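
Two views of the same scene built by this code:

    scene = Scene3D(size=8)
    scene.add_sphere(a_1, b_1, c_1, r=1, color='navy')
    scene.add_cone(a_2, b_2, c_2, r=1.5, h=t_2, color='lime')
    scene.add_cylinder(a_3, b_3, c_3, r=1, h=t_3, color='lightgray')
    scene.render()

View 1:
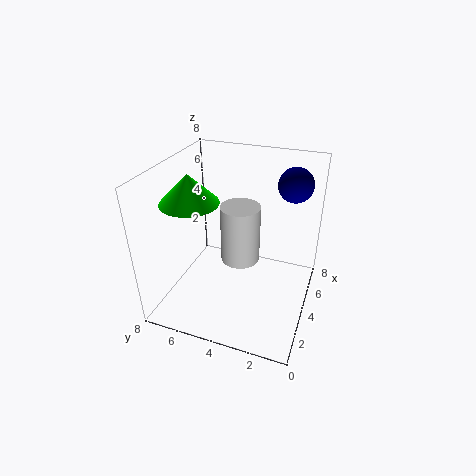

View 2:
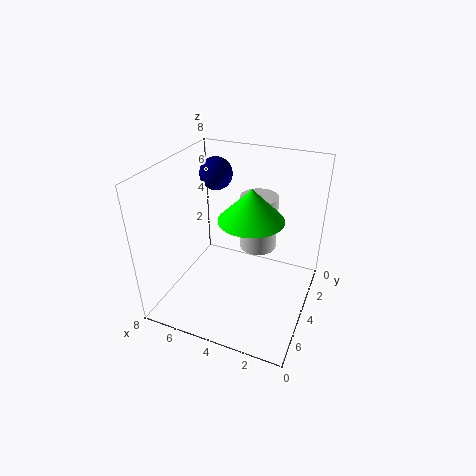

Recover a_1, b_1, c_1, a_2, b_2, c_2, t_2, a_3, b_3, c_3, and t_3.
a_1 = 6.5
b_1 = 1.5
c_1 = 6.5
a_2 = 2.5
b_2 = 6
c_2 = 6.5
t_2 = 1.5
a_3 = 3
b_3 = 3.5
c_3 = 3.5
t_3 = 3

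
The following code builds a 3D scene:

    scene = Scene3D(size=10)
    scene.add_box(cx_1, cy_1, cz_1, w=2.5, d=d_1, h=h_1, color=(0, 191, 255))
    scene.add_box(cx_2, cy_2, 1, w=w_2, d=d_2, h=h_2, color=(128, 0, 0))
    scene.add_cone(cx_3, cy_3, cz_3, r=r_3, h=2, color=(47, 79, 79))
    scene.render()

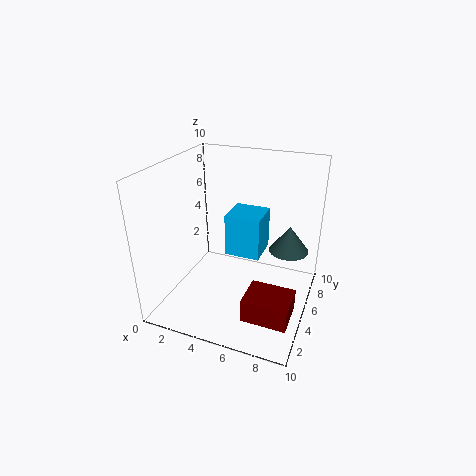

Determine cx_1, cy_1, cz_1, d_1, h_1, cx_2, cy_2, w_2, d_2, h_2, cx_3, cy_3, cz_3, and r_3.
cx_1 = 4, cy_1 = 5, cz_1 = 3.5, d_1 = 2.5, h_1 = 3, cx_2 = 6.5, cy_2 = 1.5, w_2 = 3, d_2 = 2.5, h_2 = 1.5, cx_3 = 8, cy_3 = 8, cz_3 = 3, r_3 = 1.5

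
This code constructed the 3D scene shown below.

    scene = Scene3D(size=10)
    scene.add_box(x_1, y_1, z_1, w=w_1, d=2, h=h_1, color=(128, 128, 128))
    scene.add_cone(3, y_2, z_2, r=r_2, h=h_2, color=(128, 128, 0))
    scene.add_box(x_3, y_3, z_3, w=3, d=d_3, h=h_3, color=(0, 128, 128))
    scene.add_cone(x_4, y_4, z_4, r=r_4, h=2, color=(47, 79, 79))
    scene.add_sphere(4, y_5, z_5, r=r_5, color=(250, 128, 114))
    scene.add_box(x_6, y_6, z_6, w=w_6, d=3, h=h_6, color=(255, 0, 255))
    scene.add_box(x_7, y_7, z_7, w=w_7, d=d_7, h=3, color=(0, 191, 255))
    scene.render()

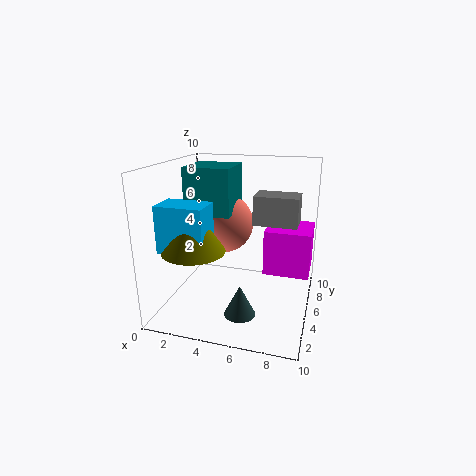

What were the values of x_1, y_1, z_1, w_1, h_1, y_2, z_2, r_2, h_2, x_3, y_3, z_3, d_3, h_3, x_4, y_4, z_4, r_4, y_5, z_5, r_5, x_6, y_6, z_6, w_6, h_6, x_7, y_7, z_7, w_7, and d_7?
x_1 = 6, y_1 = 5, z_1 = 6, w_1 = 3, h_1 = 2, y_2 = 2, z_2 = 5, r_2 = 2, h_2 = 3, x_3 = 2, y_3 = 3, z_3 = 7, d_3 = 3, h_3 = 3, x_4 = 6, y_4 = 2, z_4 = 1, r_4 = 1, y_5 = 5, z_5 = 6, r_5 = 2, x_6 = 7, y_6 = 4, z_6 = 3, w_6 = 3, h_6 = 3, x_7 = 1, y_7 = 1, z_7 = 5, w_7 = 3, d_7 = 2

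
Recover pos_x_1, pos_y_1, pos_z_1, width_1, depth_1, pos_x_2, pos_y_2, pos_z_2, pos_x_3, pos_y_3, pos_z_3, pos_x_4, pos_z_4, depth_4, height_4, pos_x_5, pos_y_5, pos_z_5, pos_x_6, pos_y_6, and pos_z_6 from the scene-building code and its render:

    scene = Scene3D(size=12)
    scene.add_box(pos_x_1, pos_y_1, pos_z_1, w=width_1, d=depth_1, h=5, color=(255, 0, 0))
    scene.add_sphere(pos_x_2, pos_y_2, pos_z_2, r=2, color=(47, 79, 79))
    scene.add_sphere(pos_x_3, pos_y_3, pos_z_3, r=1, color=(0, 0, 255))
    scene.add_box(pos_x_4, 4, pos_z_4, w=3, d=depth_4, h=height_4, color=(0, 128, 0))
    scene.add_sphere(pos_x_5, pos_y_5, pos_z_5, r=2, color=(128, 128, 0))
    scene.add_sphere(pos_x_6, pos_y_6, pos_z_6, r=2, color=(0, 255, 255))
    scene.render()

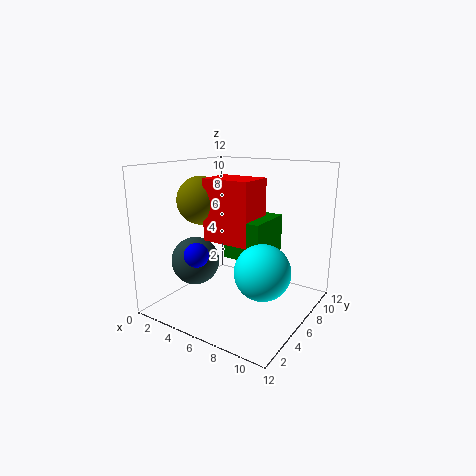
pos_x_1 = 4
pos_y_1 = 4
pos_z_1 = 6
width_1 = 4
depth_1 = 3
pos_x_2 = 3
pos_y_2 = 4
pos_z_2 = 4
pos_x_3 = 4
pos_y_3 = 3
pos_z_3 = 5
pos_x_4 = 6
pos_z_4 = 5
depth_4 = 4
height_4 = 3
pos_x_5 = 3
pos_y_5 = 5
pos_z_5 = 9
pos_x_6 = 10
pos_y_6 = 3
pos_z_6 = 5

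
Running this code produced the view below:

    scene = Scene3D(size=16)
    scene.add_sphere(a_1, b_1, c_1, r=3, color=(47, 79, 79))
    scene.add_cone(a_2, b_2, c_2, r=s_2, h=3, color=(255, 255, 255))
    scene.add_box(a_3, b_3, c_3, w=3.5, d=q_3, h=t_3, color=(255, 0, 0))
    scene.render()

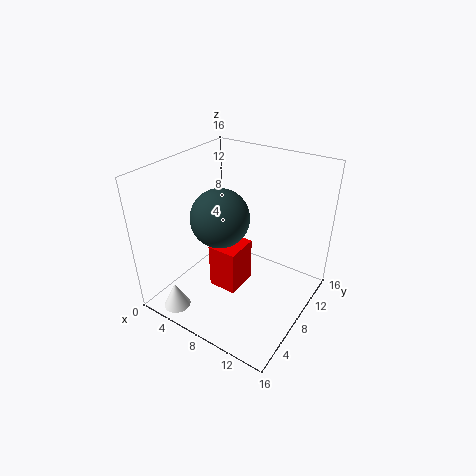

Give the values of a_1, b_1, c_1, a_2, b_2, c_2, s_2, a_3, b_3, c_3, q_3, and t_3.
a_1 = 7.5, b_1 = 5.5, c_1 = 11.5, a_2 = 3.5, b_2 = 2, c_2 = 0.5, s_2 = 1.5, a_3 = 4.5, b_3 = 7, c_3 = 0.5, q_3 = 4, t_3 = 5.5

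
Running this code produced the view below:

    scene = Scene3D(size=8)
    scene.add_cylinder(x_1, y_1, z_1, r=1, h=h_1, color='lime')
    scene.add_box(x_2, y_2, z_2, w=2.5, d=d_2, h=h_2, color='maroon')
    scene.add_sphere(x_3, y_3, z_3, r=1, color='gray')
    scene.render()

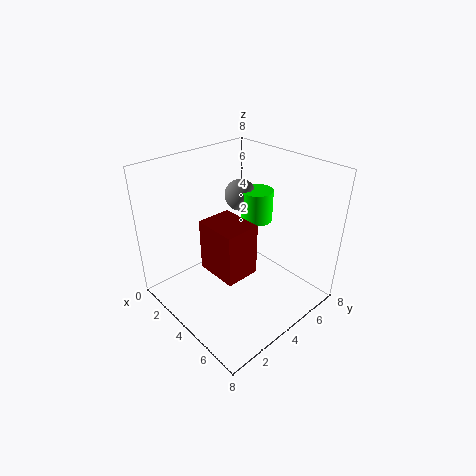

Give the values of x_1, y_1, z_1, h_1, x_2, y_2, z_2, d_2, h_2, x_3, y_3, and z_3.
x_1 = 2.5; y_1 = 7; z_1 = 3.5; h_1 = 2; x_2 = 2.5; y_2 = 2.5; z_2 = 2; d_2 = 2; h_2 = 3; x_3 = 1.5; y_3 = 6.5; z_3 = 5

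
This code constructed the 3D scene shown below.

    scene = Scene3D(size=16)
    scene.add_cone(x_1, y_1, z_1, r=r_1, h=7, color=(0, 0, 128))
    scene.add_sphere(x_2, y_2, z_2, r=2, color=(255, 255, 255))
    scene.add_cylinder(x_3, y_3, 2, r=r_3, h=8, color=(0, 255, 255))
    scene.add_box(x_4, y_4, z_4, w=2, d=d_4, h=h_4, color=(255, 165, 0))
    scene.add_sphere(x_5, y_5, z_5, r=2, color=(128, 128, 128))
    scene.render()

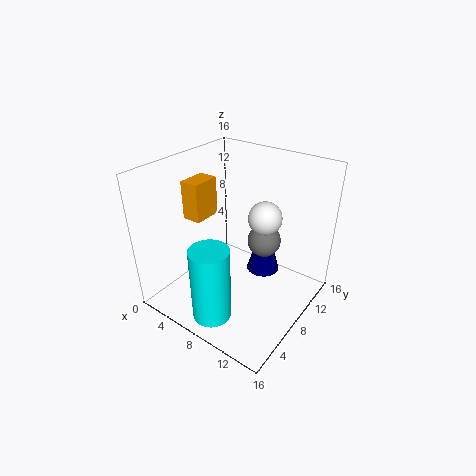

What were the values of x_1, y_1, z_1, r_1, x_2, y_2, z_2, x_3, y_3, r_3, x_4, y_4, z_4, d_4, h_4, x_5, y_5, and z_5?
x_1 = 9
y_1 = 12
z_1 = 2
r_1 = 2
x_2 = 9
y_2 = 12
z_2 = 9
x_3 = 9
y_3 = 2
r_3 = 2
x_4 = 4
y_4 = 4
z_4 = 11
d_4 = 3
h_4 = 4
x_5 = 9
y_5 = 12
z_5 = 6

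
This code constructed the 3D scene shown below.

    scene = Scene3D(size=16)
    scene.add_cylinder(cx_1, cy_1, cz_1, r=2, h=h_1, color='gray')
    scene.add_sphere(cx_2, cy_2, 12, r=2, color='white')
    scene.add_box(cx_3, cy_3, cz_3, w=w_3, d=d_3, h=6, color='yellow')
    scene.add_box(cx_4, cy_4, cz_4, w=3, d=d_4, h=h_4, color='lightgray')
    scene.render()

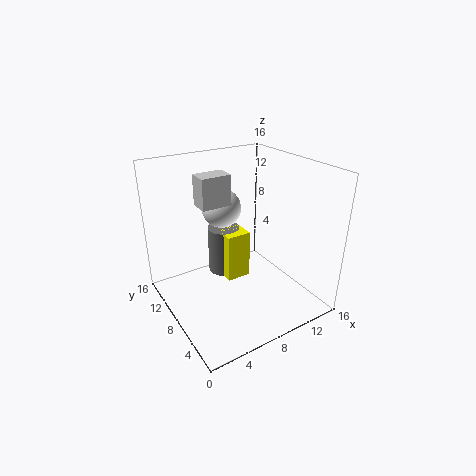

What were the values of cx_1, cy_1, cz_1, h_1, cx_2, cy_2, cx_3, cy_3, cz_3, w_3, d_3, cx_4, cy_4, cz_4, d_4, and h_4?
cx_1 = 9
cy_1 = 13
cz_1 = 1
h_1 = 6
cx_2 = 6
cy_2 = 8
cx_3 = 8
cy_3 = 10
cz_3 = 1
w_3 = 3
d_3 = 3
cx_4 = 3
cy_4 = 6
cz_4 = 13
d_4 = 2
h_4 = 3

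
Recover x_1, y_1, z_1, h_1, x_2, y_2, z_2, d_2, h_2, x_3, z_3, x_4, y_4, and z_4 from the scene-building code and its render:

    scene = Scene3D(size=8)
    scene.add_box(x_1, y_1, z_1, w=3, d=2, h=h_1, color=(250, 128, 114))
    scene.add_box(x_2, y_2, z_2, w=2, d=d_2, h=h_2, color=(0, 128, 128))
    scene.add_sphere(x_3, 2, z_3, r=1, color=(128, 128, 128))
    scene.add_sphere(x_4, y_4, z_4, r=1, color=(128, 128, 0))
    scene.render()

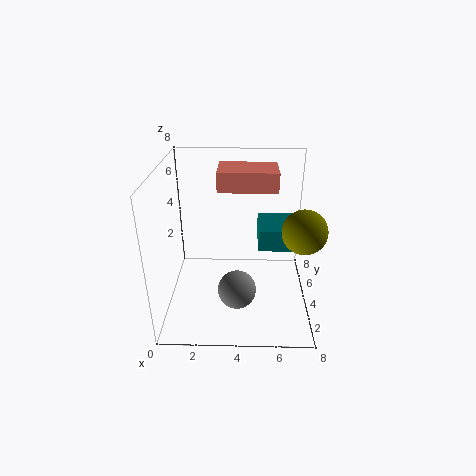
x_1 = 3
y_1 = 3
z_1 = 7
h_1 = 1
x_2 = 5
y_2 = 1
z_2 = 5
d_2 = 2
h_2 = 1
x_3 = 4
z_3 = 2
x_4 = 7
y_4 = 1
z_4 = 6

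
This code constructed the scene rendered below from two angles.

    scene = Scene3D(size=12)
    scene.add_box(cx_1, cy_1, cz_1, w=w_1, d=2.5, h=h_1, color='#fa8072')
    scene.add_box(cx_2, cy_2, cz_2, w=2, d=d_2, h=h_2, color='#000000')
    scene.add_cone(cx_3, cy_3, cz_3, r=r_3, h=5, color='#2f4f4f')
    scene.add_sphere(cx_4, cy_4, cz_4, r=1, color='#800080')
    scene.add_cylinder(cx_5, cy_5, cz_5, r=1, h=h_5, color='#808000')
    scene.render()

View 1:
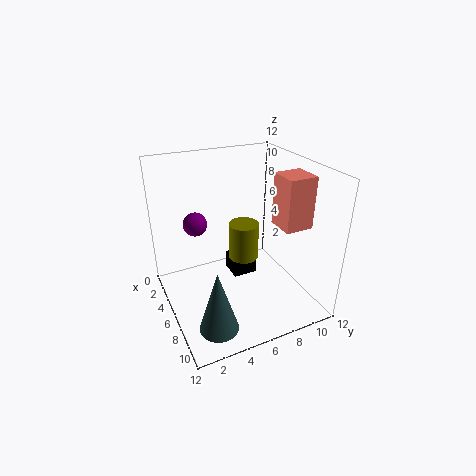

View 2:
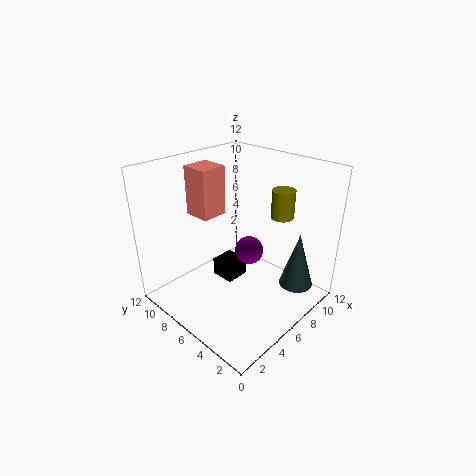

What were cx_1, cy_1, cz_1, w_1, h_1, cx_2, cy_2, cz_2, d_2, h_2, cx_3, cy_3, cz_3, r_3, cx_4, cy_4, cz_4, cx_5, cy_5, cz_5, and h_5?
cx_1 = 5.5
cy_1 = 9.5
cz_1 = 6.5
w_1 = 2.5
h_1 = 4.5
cx_2 = 4.5
cy_2 = 5.5
cz_2 = 2.5
d_2 = 2
h_2 = 1.5
cx_3 = 10
cy_3 = 2.5
cz_3 = 1
r_3 = 1.5
cx_4 = 4
cy_4 = 3
cz_4 = 7
cx_5 = 10
cy_5 = 4.5
cz_5 = 7
h_5 = 2.5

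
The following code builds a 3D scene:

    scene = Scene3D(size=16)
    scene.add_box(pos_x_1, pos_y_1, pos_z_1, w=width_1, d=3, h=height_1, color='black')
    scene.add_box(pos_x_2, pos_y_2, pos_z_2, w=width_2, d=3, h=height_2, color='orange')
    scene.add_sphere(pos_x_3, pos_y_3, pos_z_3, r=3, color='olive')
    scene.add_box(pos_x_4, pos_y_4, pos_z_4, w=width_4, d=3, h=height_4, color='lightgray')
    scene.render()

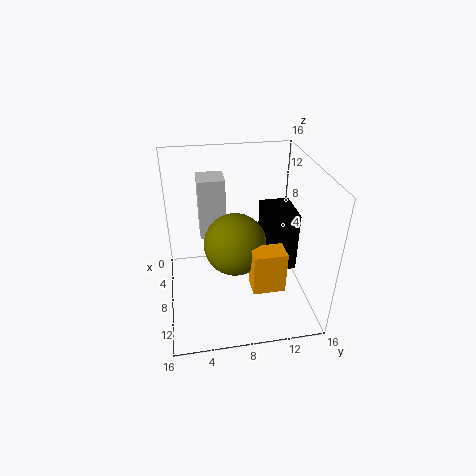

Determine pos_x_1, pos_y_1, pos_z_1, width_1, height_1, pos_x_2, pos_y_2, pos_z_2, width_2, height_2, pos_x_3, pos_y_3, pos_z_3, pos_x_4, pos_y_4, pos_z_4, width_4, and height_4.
pos_x_1 = 9; pos_y_1 = 10; pos_z_1 = 7; width_1 = 4; height_1 = 6; pos_x_2 = 14; pos_y_2 = 8; pos_z_2 = 7; width_2 = 2; height_2 = 4; pos_x_3 = 12; pos_y_3 = 7; pos_z_3 = 10; pos_x_4 = 3; pos_y_4 = 4; pos_z_4 = 7; width_4 = 3; height_4 = 7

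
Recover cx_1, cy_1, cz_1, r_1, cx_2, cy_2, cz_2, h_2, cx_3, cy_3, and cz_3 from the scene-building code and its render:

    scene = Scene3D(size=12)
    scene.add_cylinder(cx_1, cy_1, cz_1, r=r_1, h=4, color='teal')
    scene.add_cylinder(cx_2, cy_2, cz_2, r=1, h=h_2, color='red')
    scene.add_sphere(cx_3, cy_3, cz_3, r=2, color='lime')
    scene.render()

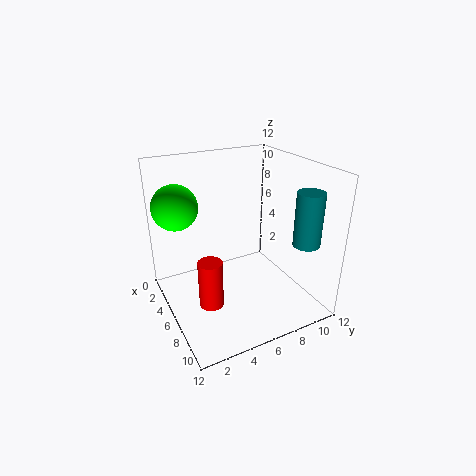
cx_1 = 11; cy_1 = 9; cz_1 = 7; r_1 = 1; cx_2 = 7; cy_2 = 3; cz_2 = 1; h_2 = 4; cx_3 = 2; cy_3 = 2; cz_3 = 8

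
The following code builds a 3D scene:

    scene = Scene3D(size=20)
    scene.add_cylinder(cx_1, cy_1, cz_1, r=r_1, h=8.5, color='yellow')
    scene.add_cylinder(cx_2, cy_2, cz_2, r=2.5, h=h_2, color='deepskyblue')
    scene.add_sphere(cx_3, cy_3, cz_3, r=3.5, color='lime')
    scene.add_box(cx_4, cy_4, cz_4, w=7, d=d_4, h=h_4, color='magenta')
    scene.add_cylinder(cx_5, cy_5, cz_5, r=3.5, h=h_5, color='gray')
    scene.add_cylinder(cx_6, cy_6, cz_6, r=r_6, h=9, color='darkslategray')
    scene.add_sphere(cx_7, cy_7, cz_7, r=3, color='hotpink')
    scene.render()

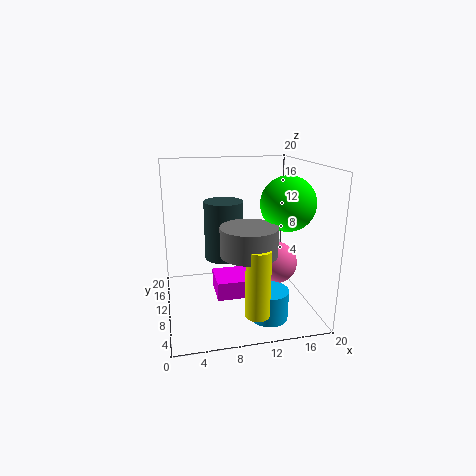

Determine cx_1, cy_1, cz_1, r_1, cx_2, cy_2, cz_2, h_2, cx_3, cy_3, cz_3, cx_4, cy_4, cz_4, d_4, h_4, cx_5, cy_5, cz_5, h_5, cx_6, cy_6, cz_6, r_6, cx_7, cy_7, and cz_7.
cx_1 = 10.5; cy_1 = 1.5; cz_1 = 3; r_1 = 1.5; cx_2 = 13; cy_2 = 4.5; cz_2 = 0.5; h_2 = 4; cx_3 = 15.5; cy_3 = 6; cz_3 = 15.5; cx_4 = 6.5; cy_4 = 6.5; cz_4 = 2.5; d_4 = 5; h_4 = 2.5; cx_5 = 10; cy_5 = 4; cz_5 = 10; h_5 = 3.5; cx_6 = 9; cy_6 = 15.5; cz_6 = 5; r_6 = 3; cx_7 = 15.5; cy_7 = 9.5; cz_7 = 6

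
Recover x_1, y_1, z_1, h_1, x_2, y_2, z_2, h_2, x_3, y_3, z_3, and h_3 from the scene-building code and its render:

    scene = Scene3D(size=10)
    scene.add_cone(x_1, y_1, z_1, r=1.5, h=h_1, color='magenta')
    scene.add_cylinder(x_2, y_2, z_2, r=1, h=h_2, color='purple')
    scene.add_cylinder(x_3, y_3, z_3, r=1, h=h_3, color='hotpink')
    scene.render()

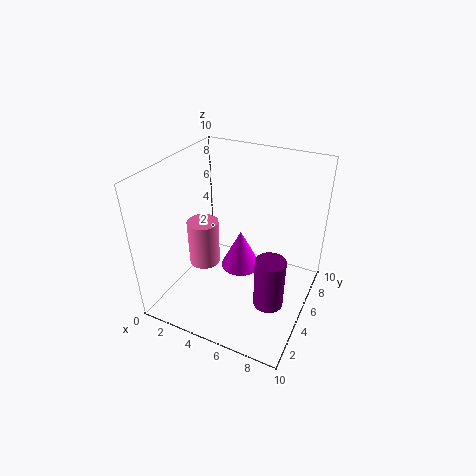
x_1 = 4.5
y_1 = 6.5
z_1 = 1.5
h_1 = 3
x_2 = 8
y_2 = 3.5
z_2 = 1.5
h_2 = 3.5
x_3 = 3.5
y_3 = 3
z_3 = 4
h_3 = 3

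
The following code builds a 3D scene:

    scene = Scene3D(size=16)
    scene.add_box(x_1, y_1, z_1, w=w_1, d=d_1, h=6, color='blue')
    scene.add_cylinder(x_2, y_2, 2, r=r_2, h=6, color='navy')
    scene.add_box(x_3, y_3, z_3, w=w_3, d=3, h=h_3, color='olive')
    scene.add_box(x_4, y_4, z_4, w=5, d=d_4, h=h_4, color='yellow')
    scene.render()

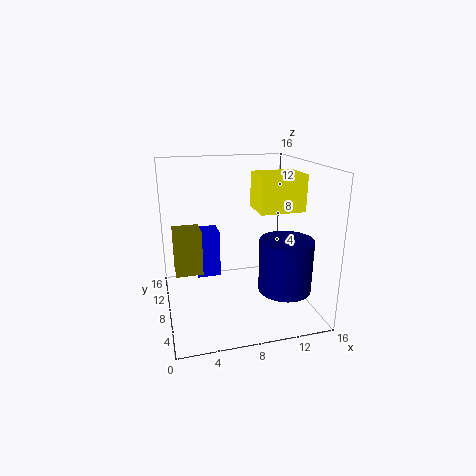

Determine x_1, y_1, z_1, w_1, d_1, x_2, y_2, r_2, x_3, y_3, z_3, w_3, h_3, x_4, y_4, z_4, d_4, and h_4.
x_1 = 4, y_1 = 13, z_1 = 1, w_1 = 3, d_1 = 3, x_2 = 13, y_2 = 6, r_2 = 3, x_3 = 1, y_3 = 8, z_3 = 4, w_3 = 3, h_3 = 5, x_4 = 10, y_4 = 6, z_4 = 11, d_4 = 4, h_4 = 4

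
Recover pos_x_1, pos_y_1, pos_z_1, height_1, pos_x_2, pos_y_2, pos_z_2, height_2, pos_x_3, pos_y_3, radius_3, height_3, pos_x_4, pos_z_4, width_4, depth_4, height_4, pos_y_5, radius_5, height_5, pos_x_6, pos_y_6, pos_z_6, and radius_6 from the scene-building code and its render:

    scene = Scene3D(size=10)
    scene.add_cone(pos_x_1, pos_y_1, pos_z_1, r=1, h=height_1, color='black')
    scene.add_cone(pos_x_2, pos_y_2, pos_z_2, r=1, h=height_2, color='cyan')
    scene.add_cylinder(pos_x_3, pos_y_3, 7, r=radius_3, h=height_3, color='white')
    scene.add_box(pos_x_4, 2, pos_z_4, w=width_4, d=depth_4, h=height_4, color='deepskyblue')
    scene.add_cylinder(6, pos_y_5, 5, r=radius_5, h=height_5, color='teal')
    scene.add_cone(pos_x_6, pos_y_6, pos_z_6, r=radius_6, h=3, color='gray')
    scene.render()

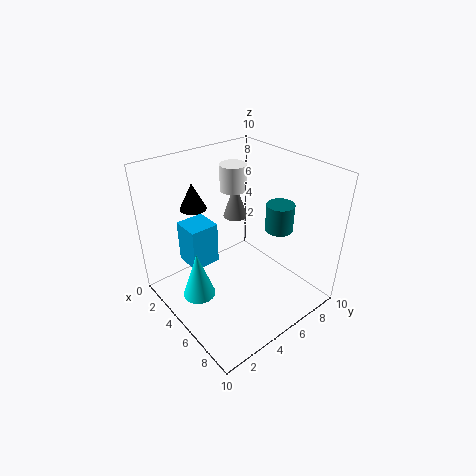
pos_x_1 = 1, pos_y_1 = 4, pos_z_1 = 6, height_1 = 2, pos_x_2 = 6, pos_y_2 = 1, pos_z_2 = 3, height_2 = 3, pos_x_3 = 2, pos_y_3 = 7, radius_3 = 1, height_3 = 2, pos_x_4 = 2, pos_z_4 = 3, width_4 = 2, depth_4 = 2, height_4 = 3, pos_y_5 = 8, radius_5 = 1, height_5 = 2, pos_x_6 = 1, pos_y_6 = 8, pos_z_6 = 4, radius_6 = 1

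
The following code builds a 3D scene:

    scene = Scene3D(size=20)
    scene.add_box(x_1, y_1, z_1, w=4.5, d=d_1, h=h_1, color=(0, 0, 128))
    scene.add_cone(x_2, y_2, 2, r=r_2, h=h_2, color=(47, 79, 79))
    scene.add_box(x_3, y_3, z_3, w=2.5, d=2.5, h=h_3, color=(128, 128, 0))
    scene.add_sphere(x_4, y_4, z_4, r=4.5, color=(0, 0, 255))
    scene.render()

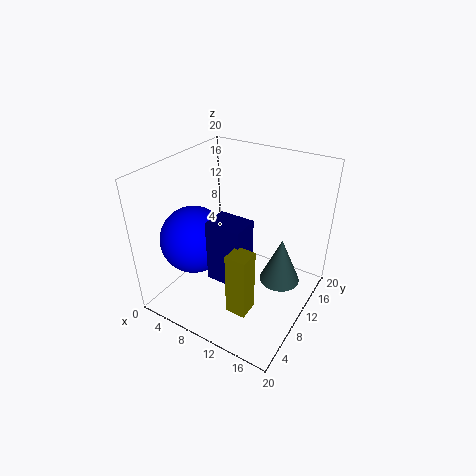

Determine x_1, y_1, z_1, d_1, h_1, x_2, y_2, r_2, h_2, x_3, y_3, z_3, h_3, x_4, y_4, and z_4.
x_1 = 9.5; y_1 = 3.5; z_1 = 7.5; d_1 = 3.5; h_1 = 8; x_2 = 15; y_2 = 14; r_2 = 3; h_2 = 7; x_3 = 13.5; y_3 = 1.5; z_3 = 5.5; h_3 = 8; x_4 = 5.5; y_4 = 6; z_4 = 10.5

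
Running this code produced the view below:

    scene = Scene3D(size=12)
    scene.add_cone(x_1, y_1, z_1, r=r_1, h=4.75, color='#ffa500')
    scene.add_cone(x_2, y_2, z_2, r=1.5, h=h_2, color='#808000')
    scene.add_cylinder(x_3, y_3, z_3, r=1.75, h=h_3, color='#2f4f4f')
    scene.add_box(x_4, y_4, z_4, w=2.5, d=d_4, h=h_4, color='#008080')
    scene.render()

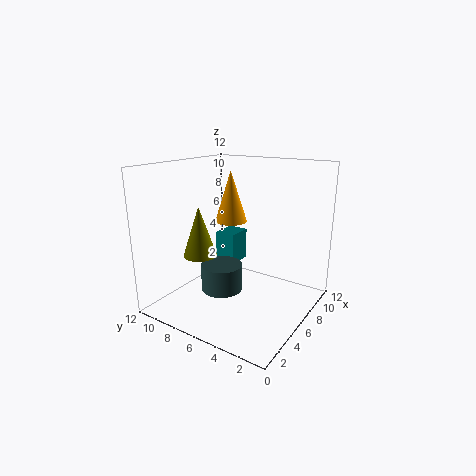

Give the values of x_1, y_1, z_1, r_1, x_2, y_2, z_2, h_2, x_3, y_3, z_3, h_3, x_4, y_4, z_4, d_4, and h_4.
x_1 = 9
y_1 = 8.75
z_1 = 6.25
r_1 = 1.5
x_2 = 5.5
y_2 = 9.75
z_2 = 3.75
h_2 = 4.5
x_3 = 5
y_3 = 7
z_3 = 1.5
h_3 = 2.25
x_4 = 8.5
y_4 = 8.25
z_4 = 2
d_4 = 2
h_4 = 3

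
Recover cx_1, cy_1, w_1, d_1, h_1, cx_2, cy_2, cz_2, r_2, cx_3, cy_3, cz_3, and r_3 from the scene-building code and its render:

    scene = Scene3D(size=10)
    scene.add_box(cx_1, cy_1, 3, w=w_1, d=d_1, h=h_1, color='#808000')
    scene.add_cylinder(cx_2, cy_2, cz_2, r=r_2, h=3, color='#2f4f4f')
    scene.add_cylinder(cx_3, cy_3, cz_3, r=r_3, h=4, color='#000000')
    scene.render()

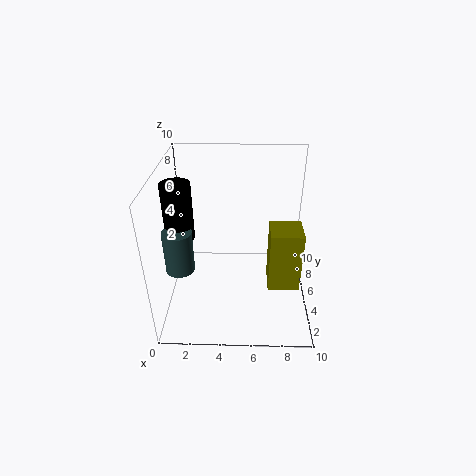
cx_1 = 7; cy_1 = 2; w_1 = 2; d_1 = 2; h_1 = 4; cx_2 = 1; cy_2 = 4; cz_2 = 3; r_2 = 1; cx_3 = 1; cy_3 = 5; cz_3 = 5; r_3 = 1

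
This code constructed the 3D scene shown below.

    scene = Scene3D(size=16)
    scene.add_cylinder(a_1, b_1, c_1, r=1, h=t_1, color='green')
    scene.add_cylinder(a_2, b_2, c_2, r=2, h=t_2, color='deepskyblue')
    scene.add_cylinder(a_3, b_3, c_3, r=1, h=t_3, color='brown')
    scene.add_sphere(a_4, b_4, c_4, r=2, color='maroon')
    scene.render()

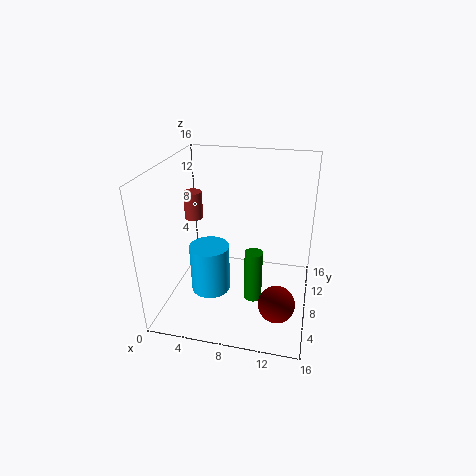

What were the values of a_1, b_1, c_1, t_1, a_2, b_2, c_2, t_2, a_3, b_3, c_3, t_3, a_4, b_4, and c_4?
a_1 = 10
b_1 = 7
c_1 = 1
t_1 = 6
a_2 = 6
b_2 = 4
c_2 = 4
t_2 = 5
a_3 = 3
b_3 = 8
c_3 = 10
t_3 = 3
a_4 = 13
b_4 = 5
c_4 = 2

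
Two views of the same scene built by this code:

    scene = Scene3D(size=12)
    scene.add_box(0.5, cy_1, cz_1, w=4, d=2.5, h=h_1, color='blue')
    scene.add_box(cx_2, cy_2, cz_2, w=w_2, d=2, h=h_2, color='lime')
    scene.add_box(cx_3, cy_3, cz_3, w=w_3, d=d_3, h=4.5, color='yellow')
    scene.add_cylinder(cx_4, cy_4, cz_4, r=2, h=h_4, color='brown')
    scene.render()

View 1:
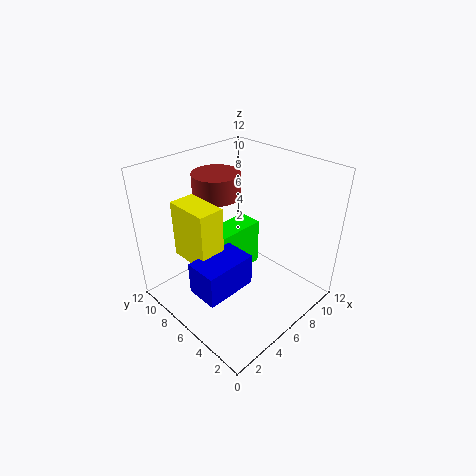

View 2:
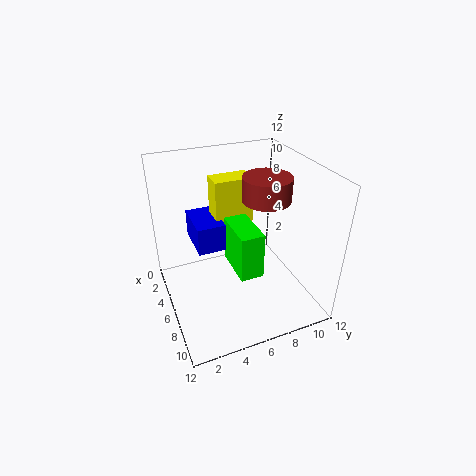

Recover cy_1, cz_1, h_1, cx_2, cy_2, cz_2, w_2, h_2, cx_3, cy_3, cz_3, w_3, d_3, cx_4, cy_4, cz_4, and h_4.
cy_1 = 3; cz_1 = 4; h_1 = 2.5; cx_2 = 4; cy_2 = 5.5; cz_2 = 3; w_2 = 4; h_2 = 4; cx_3 = 1.5; cy_3 = 5; cz_3 = 5.5; w_3 = 2; d_3 = 3.5; cx_4 = 6; cy_4 = 8.5; cz_4 = 9; h_4 = 2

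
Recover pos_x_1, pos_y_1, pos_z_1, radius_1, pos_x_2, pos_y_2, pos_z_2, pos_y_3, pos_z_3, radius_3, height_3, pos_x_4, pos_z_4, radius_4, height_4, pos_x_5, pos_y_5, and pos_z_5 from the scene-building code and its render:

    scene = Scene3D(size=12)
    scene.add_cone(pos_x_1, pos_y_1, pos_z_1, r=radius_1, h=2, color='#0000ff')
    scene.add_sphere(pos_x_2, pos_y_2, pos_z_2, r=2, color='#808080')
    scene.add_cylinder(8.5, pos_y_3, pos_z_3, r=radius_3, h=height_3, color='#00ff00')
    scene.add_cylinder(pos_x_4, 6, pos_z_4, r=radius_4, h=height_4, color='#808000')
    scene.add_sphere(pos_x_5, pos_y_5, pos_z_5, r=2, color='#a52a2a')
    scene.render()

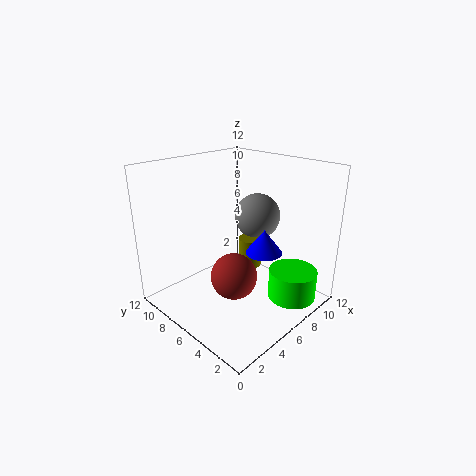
pos_x_1 = 7, pos_y_1 = 4, pos_z_1 = 5, radius_1 = 1.5, pos_x_2 = 9, pos_y_2 = 6.5, pos_z_2 = 7, pos_y_3 = 2, pos_z_3 = 1, radius_3 = 2, height_3 = 2.5, pos_x_4 = 7.5, pos_z_4 = 3, radius_4 = 1, height_4 = 2.5, pos_x_5 = 5.5, pos_y_5 = 6, pos_z_5 = 2.5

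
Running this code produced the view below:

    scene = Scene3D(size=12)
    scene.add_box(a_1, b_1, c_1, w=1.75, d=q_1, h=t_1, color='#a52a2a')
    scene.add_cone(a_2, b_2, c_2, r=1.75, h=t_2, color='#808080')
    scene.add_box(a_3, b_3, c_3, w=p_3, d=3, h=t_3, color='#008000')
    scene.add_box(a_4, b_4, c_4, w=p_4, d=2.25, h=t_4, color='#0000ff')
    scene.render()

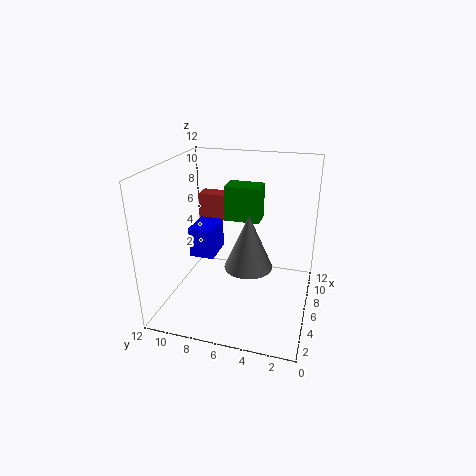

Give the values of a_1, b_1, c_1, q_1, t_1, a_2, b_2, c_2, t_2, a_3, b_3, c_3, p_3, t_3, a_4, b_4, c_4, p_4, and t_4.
a_1 = 10.25, b_1 = 7.75, c_1 = 5.5, q_1 = 3.5, t_1 = 2.5, a_2 = 2.75, b_2 = 4.25, c_2 = 5.5, t_2 = 4, a_3 = 7, b_3 = 4.5, c_3 = 7, p_3 = 2, t_3 = 3, a_4 = 6.5, b_4 = 8.5, c_4 = 3.25, p_4 = 3, t_4 = 2.75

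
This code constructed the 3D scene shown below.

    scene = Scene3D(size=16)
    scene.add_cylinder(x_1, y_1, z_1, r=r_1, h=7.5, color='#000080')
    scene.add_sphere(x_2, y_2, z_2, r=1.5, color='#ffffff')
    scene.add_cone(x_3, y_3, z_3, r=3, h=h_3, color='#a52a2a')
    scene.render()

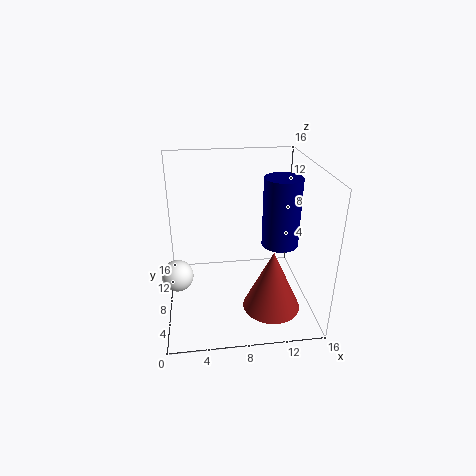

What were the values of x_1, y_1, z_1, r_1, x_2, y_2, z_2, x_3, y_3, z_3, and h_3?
x_1 = 12.5; y_1 = 7; z_1 = 7.5; r_1 = 2; x_2 = 1.5; y_2 = 3; z_2 = 7; x_3 = 11; y_3 = 3.5; z_3 = 2; h_3 = 6.5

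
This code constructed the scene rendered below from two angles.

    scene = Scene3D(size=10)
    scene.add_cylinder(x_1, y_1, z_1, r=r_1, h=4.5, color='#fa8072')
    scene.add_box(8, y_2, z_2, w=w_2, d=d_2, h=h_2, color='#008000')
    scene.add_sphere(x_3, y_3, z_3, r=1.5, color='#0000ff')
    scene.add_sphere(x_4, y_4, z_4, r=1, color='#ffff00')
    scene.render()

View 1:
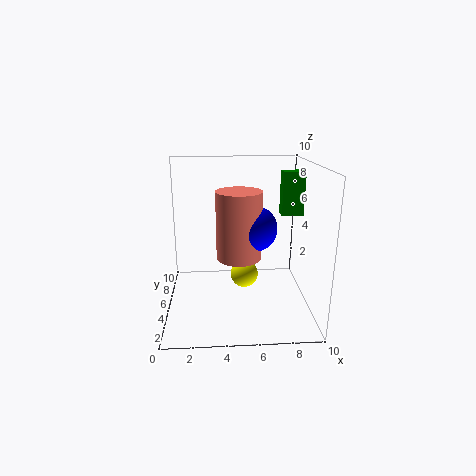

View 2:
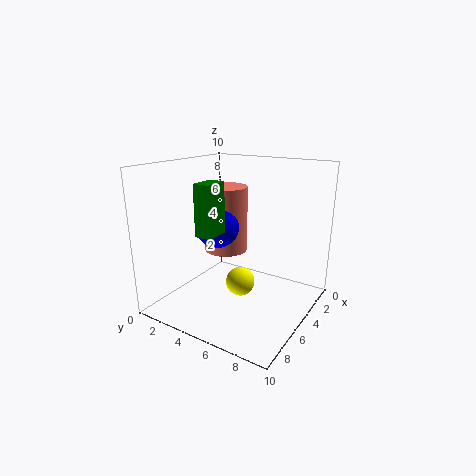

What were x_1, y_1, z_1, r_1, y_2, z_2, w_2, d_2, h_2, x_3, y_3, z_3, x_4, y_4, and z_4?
x_1 = 5
y_1 = 4
z_1 = 4
r_1 = 1.5
y_2 = 5
z_2 = 6.5
w_2 = 1.5
d_2 = 1
h_2 = 3
x_3 = 6
y_3 = 4
z_3 = 6
x_4 = 5.5
y_4 = 5.5
z_4 = 2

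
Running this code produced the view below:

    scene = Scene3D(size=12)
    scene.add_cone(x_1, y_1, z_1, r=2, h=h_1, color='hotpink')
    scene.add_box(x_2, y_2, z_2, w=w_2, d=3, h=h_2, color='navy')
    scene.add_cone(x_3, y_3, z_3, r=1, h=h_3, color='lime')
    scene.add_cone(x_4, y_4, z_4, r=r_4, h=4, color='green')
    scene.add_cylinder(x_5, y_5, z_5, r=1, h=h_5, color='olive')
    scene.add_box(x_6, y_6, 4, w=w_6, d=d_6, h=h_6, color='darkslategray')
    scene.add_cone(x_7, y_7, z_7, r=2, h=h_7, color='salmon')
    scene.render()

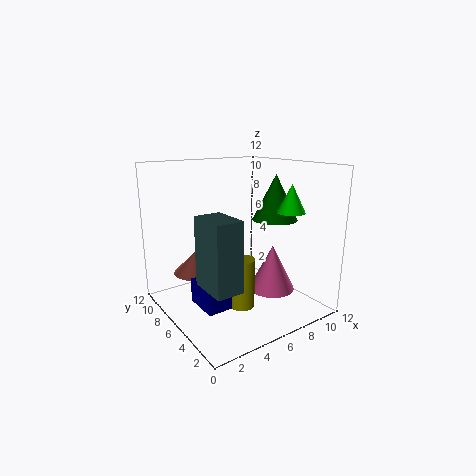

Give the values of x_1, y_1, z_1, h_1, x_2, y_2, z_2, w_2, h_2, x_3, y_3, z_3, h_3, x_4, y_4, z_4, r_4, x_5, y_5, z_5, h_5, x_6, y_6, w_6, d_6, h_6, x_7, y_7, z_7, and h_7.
x_1 = 9; y_1 = 5; z_1 = 1; h_1 = 4; x_2 = 2; y_2 = 4; z_2 = 1; w_2 = 3; h_2 = 2; x_3 = 7; y_3 = 1; z_3 = 9; h_3 = 2; x_4 = 10; y_4 = 6; z_4 = 7; r_4 = 2; x_5 = 5; y_5 = 4; z_5 = 1; h_5 = 4; x_6 = 1; y_6 = 1; w_6 = 2; d_6 = 3; h_6 = 5; x_7 = 4; y_7 = 10; z_7 = 2; h_7 = 2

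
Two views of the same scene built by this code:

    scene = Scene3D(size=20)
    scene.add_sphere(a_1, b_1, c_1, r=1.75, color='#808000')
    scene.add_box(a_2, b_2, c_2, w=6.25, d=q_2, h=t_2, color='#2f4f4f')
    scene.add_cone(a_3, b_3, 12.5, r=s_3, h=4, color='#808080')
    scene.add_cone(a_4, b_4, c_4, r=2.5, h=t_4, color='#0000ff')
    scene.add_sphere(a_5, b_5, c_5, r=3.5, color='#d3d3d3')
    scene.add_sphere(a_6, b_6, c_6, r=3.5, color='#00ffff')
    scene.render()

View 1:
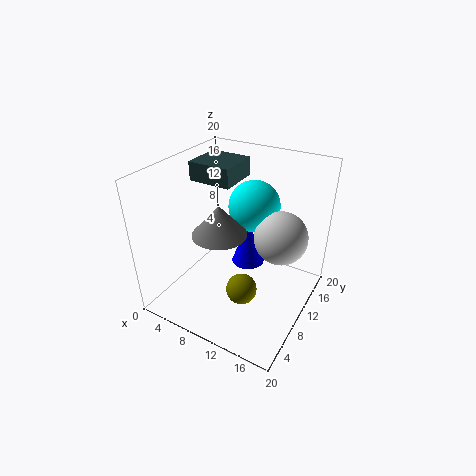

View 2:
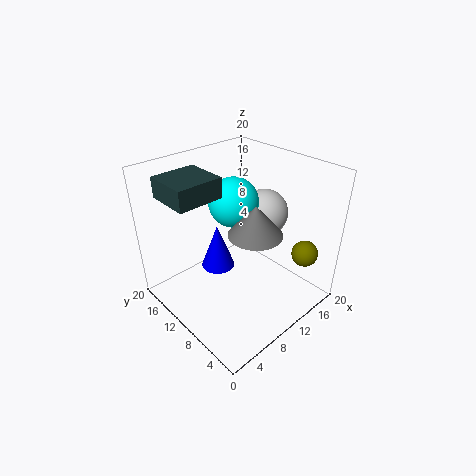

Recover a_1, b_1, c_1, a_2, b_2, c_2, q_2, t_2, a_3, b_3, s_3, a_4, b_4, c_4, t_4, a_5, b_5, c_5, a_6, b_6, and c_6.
a_1 = 15
b_1 = 2.25
c_1 = 9
a_2 = 1.75
b_2 = 10.75
c_2 = 16.5
q_2 = 6
t_2 = 2.75
a_3 = 9.5
b_3 = 6.25
s_3 = 3.5
a_4 = 9.5
b_4 = 14
c_4 = 3.5
t_4 = 6.75
a_5 = 16
b_5 = 10.75
c_5 = 11.5
a_6 = 11.25
b_6 = 12.25
c_6 = 14.25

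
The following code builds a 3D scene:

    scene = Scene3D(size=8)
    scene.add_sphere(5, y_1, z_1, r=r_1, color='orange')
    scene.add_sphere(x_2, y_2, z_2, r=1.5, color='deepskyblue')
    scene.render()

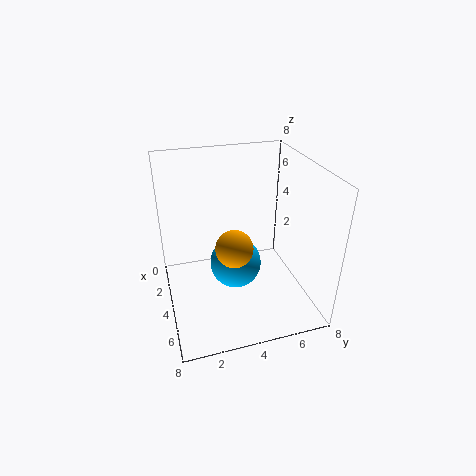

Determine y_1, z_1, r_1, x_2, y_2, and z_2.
y_1 = 3.5
z_1 = 4
r_1 = 1
x_2 = 3.5
y_2 = 4
z_2 = 2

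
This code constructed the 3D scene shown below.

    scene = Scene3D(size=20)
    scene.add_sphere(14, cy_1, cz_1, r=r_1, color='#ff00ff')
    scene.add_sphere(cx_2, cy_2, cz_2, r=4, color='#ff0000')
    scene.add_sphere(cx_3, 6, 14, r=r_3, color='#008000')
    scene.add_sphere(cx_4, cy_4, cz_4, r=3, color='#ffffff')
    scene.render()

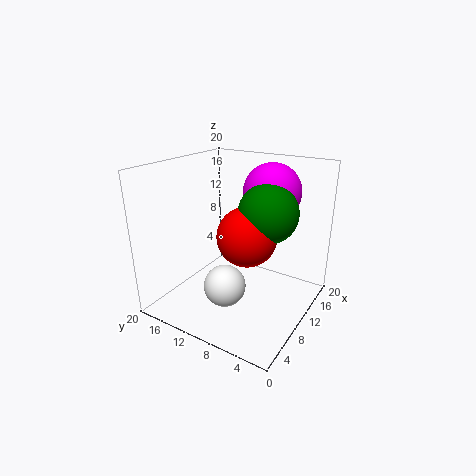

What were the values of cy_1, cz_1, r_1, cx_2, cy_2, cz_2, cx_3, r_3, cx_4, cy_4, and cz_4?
cy_1 = 7
cz_1 = 16
r_1 = 4
cx_2 = 9
cy_2 = 8
cz_2 = 11
cx_3 = 11
r_3 = 4
cx_4 = 8
cy_4 = 11
cz_4 = 3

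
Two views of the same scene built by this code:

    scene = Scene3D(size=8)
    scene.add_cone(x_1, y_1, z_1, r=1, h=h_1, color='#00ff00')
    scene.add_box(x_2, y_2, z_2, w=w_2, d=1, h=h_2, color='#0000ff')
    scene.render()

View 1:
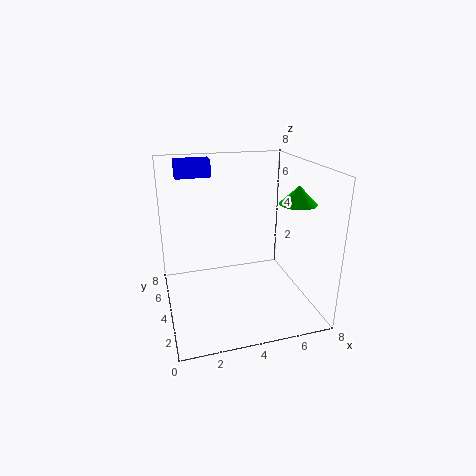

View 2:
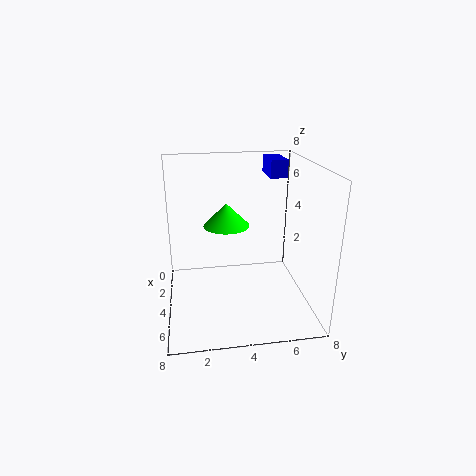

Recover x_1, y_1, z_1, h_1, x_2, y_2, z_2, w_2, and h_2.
x_1 = 7; y_1 = 3; z_1 = 6; h_1 = 1; x_2 = 1; y_2 = 6; z_2 = 7; w_2 = 2; h_2 = 1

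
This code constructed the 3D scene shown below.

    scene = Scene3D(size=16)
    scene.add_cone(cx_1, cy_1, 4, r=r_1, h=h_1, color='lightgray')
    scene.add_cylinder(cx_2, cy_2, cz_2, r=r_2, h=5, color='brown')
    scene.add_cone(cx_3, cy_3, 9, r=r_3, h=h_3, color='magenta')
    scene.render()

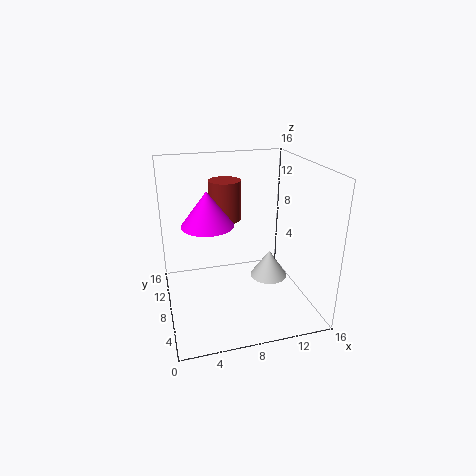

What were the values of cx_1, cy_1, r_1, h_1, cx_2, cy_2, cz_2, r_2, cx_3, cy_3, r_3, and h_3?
cx_1 = 11
cy_1 = 6
r_1 = 2
h_1 = 3
cx_2 = 8
cy_2 = 14
cz_2 = 8
r_2 = 2
cx_3 = 5
cy_3 = 10
r_3 = 3
h_3 = 4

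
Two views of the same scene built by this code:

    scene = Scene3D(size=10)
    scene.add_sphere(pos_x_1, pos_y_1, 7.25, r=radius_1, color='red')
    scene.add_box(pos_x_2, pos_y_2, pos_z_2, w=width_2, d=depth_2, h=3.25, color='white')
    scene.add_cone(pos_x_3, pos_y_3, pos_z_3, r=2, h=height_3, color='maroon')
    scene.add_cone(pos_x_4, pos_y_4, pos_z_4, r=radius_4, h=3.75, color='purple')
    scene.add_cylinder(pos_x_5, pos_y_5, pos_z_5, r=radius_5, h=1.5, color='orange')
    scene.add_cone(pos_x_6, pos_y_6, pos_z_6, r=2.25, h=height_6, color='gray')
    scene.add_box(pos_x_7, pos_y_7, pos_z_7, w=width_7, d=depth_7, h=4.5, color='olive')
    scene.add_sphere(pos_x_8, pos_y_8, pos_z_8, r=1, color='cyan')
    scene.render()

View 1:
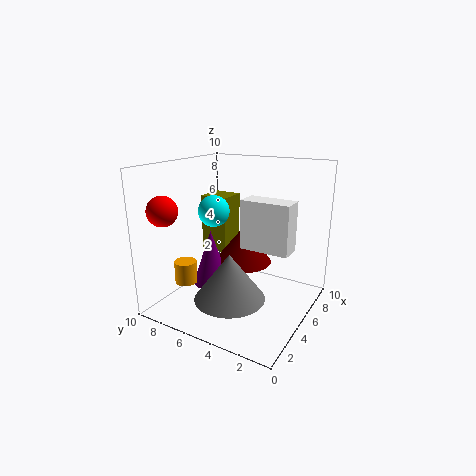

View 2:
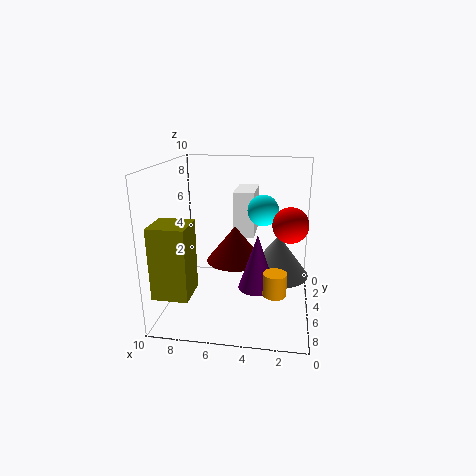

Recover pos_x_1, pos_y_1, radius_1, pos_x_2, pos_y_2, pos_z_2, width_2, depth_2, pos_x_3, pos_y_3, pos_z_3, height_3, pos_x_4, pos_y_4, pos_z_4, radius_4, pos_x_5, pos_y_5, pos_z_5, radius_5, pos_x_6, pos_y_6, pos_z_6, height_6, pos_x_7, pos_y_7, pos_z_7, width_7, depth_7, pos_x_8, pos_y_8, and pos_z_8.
pos_x_1 = 1.5
pos_y_1 = 8.5
radius_1 = 1
pos_x_2 = 4
pos_y_2 = 1
pos_z_2 = 4.75
width_2 = 1.5
depth_2 = 3.25
pos_x_3 = 5.25
pos_y_3 = 4.75
pos_z_3 = 3.25
height_3 = 2.5
pos_x_4 = 3.5
pos_y_4 = 6.25
pos_z_4 = 2
radius_4 = 1.25
pos_x_5 = 2.25
pos_y_5 = 7.5
pos_z_5 = 2.25
radius_5 = 0.75
pos_x_6 = 2.25
pos_y_6 = 4
pos_z_6 = 2
height_6 = 3
pos_x_7 = 7.25
pos_y_7 = 7.5
pos_z_7 = 2.5
width_7 = 2.25
depth_7 = 2.25
pos_x_8 = 3.25
pos_y_8 = 5.75
pos_z_8 = 7.25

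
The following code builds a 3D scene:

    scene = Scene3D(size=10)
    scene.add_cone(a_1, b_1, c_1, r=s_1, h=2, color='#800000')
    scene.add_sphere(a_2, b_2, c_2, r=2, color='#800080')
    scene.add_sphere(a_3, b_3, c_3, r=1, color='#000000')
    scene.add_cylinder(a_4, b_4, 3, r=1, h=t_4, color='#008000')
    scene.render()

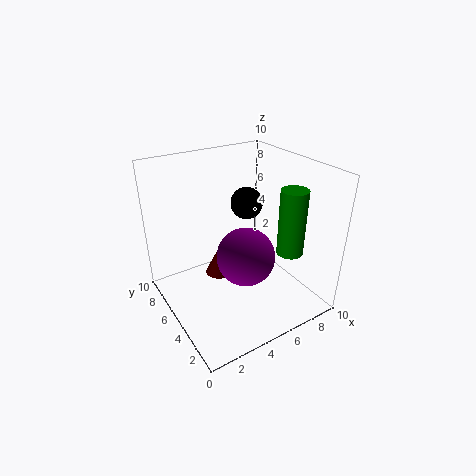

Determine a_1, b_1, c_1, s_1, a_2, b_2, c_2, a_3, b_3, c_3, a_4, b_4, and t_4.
a_1 = 4
b_1 = 6
c_1 = 2
s_1 = 1
a_2 = 5
b_2 = 4
c_2 = 4
a_3 = 5
b_3 = 4
c_3 = 8
a_4 = 9
b_4 = 4
t_4 = 5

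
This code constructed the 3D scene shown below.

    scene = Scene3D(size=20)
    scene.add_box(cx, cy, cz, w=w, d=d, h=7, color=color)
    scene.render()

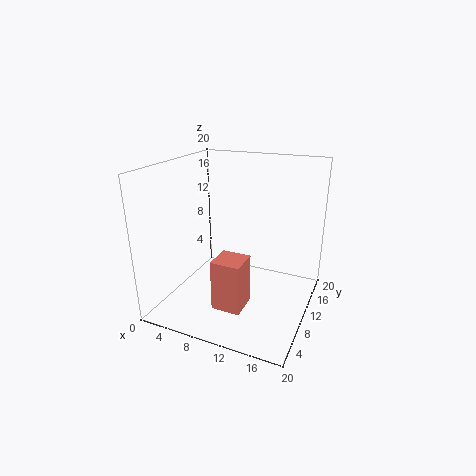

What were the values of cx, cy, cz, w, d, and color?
cx = 8.5; cy = 4.5; cz = 1.5; w = 4; d = 4; color = 'salmon'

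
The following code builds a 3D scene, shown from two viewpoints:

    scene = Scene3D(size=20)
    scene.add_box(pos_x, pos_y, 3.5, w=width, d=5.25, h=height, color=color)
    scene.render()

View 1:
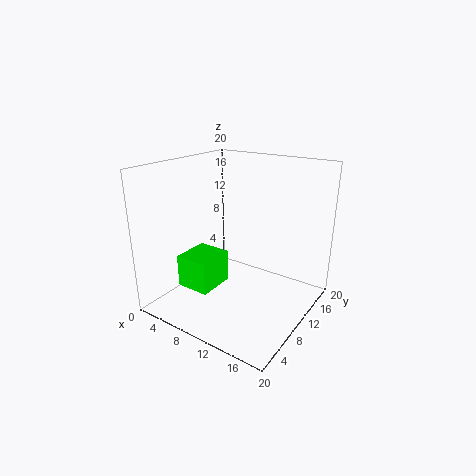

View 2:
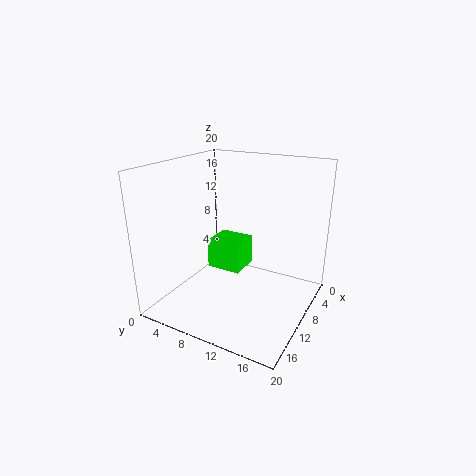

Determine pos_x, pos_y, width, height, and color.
pos_x = 4, pos_y = 4, width = 4.75, height = 4.5, color = 'lime'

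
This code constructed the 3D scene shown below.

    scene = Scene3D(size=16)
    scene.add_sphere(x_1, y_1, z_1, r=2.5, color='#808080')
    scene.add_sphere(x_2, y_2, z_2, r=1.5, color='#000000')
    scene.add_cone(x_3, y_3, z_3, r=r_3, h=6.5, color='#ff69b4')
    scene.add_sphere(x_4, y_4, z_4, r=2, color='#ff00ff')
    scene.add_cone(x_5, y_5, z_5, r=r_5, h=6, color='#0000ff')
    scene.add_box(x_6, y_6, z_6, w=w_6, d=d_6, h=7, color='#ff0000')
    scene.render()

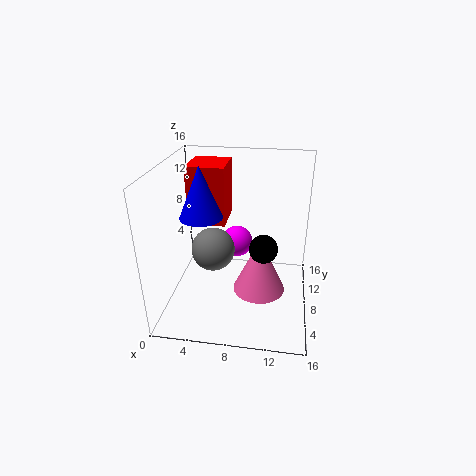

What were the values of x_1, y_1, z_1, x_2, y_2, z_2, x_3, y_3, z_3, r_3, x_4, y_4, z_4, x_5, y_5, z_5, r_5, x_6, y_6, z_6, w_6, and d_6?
x_1 = 5
y_1 = 8.5
z_1 = 6
x_2 = 11
y_2 = 6
z_2 = 8
x_3 = 10.5
y_3 = 8
z_3 = 1.5
r_3 = 3
x_4 = 7
y_4 = 13.5
z_4 = 4.5
x_5 = 3.5
y_5 = 9.5
z_5 = 9.5
r_5 = 2.5
x_6 = 1.5
y_6 = 10.5
z_6 = 8
w_6 = 4.5
d_6 = 5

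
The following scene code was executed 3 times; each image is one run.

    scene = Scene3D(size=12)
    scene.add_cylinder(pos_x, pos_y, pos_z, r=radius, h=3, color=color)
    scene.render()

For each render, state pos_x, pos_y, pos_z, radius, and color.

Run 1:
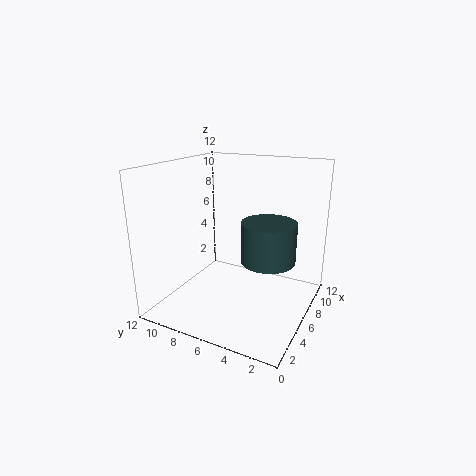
pos_x = 4
pos_y = 2.5
pos_z = 5.5
radius = 2
color = 'darkslategray'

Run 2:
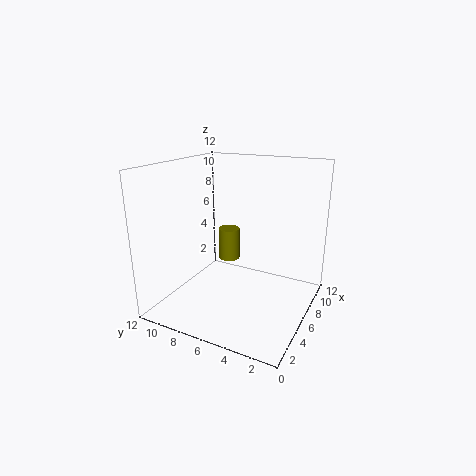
pos_x = 9
pos_y = 8.5
pos_z = 2.5
radius = 1
color = 'olive'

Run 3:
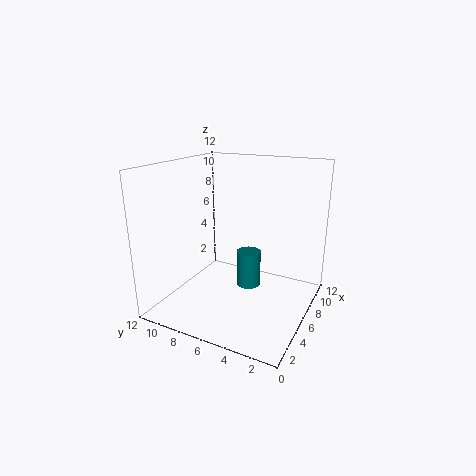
pos_x = 6
pos_y = 5
pos_z = 2
radius = 1
color = 'teal'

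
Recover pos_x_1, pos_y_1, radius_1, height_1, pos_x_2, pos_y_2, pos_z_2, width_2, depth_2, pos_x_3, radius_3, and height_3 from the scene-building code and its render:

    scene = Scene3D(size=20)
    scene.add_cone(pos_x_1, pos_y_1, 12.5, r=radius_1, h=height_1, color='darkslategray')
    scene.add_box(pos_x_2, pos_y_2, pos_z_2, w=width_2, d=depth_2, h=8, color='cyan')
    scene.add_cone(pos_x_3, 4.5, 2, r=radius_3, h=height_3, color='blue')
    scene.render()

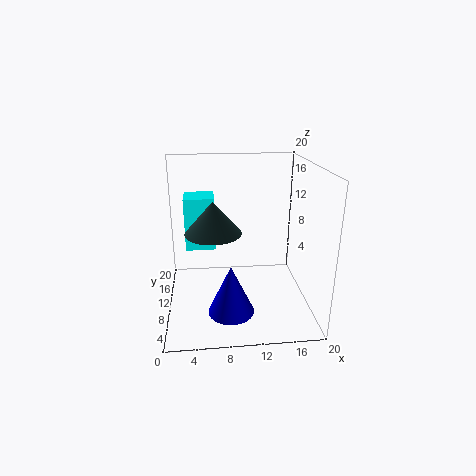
pos_x_1 = 6.5; pos_y_1 = 6; radius_1 = 3.5; height_1 = 4; pos_x_2 = 2.5; pos_y_2 = 14; pos_z_2 = 6.5; width_2 = 4.5; depth_2 = 4.5; pos_x_3 = 8.5; radius_3 = 3; height_3 = 6.5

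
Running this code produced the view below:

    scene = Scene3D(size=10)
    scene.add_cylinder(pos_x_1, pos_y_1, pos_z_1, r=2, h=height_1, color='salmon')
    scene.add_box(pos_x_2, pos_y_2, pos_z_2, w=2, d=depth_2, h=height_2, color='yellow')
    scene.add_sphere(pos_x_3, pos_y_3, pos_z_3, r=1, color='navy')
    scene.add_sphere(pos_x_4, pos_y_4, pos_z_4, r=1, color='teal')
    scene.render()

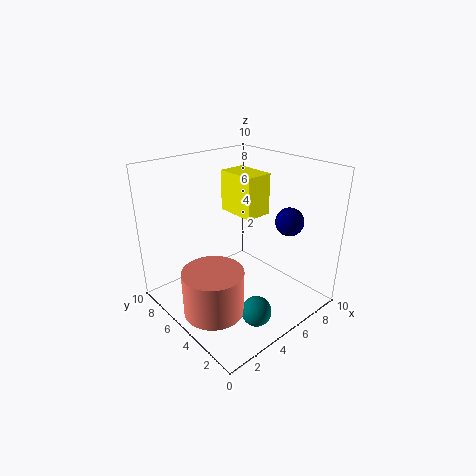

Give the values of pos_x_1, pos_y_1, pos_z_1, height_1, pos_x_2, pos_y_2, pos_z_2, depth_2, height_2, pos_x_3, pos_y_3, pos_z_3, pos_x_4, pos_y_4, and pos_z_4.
pos_x_1 = 2, pos_y_1 = 4, pos_z_1 = 1, height_1 = 3, pos_x_2 = 6, pos_y_2 = 5, pos_z_2 = 6, depth_2 = 3, height_2 = 3, pos_x_3 = 8, pos_y_3 = 3, pos_z_3 = 6, pos_x_4 = 4, pos_y_4 = 2, pos_z_4 = 1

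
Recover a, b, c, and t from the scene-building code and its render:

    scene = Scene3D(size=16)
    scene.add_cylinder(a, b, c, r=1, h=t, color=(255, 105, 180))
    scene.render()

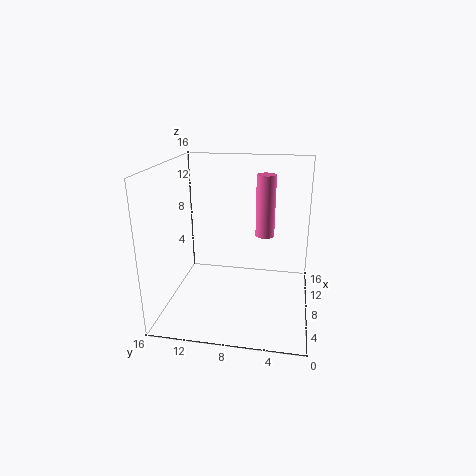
a = 7.5; b = 5; c = 8.75; t = 6.5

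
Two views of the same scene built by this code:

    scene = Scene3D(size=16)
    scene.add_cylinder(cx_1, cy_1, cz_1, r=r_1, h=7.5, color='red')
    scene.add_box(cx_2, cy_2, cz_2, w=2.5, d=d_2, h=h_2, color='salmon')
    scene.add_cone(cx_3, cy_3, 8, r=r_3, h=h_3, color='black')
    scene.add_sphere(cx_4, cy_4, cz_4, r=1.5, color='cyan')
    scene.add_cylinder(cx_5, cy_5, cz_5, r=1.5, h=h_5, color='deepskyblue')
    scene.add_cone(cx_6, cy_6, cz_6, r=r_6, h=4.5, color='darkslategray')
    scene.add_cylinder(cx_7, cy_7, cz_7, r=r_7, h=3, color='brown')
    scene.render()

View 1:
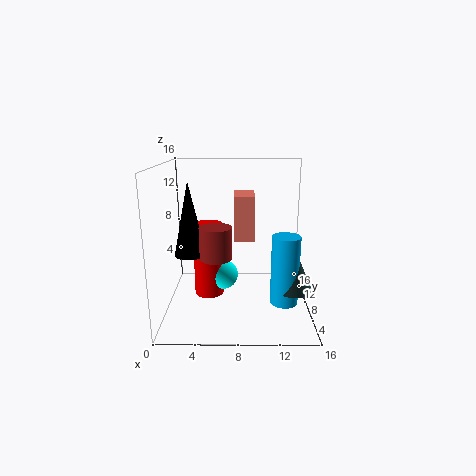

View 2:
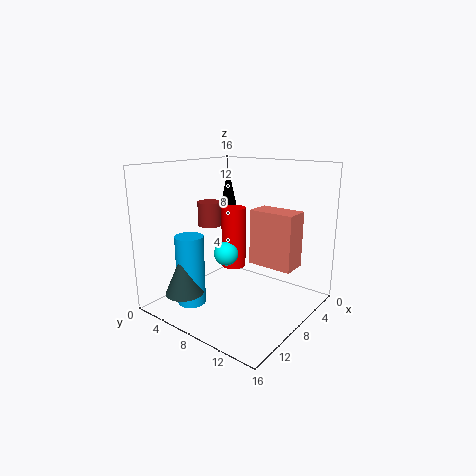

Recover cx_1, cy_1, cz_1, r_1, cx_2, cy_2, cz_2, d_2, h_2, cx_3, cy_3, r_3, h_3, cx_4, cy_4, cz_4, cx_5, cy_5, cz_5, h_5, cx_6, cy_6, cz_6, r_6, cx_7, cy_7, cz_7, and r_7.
cx_1 = 5; cy_1 = 5; cz_1 = 3; r_1 = 1.5; cx_2 = 7.5; cy_2 = 11; cz_2 = 6.5; d_2 = 4.5; h_2 = 5.5; cx_3 = 3.5; cy_3 = 3; r_3 = 1.5; h_3 = 7; cx_4 = 6.5; cy_4 = 5; cz_4 = 5; cx_5 = 13; cy_5 = 5.5; cz_5 = 1.5; h_5 = 7.5; cx_6 = 14; cy_6 = 5.5; cz_6 = 3; r_6 = 2; cx_7 = 6; cy_7 = 2; cz_7 = 8; r_7 = 1.5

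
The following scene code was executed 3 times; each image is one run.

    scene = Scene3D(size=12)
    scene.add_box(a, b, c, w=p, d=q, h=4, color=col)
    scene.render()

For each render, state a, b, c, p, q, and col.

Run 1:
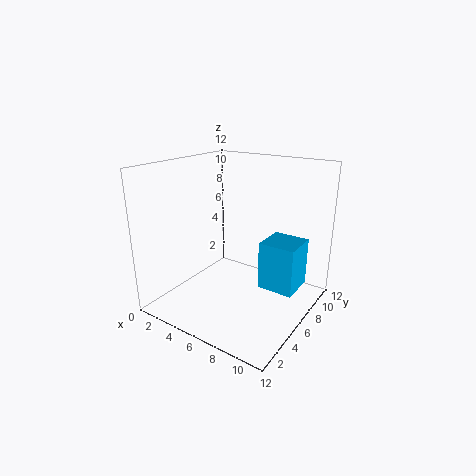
a = 8
b = 6
c = 2
p = 3
q = 3
col = 'deepskyblue'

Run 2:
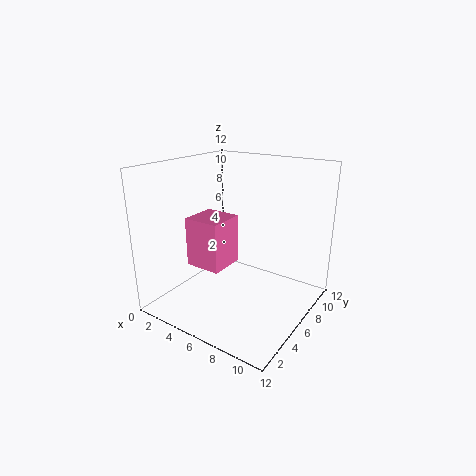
a = 3
b = 3
c = 4
p = 3
q = 3
col = 'hotpink'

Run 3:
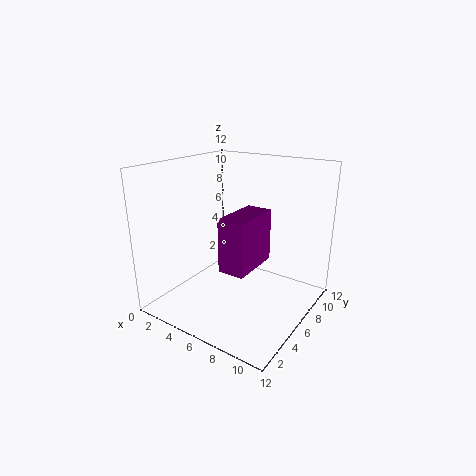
a = 7
b = 2
c = 5
p = 2
q = 4
col = 'purple'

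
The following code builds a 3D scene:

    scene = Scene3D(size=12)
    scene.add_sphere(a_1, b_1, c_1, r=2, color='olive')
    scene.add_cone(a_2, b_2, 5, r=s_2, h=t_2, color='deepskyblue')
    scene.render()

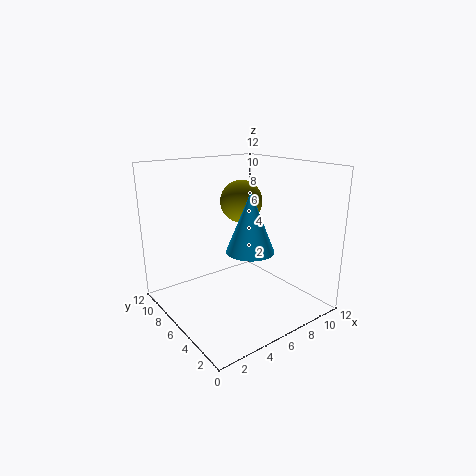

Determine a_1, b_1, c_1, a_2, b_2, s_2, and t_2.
a_1 = 9; b_1 = 9.5; c_1 = 8; a_2 = 6.5; b_2 = 5; s_2 = 2; t_2 = 5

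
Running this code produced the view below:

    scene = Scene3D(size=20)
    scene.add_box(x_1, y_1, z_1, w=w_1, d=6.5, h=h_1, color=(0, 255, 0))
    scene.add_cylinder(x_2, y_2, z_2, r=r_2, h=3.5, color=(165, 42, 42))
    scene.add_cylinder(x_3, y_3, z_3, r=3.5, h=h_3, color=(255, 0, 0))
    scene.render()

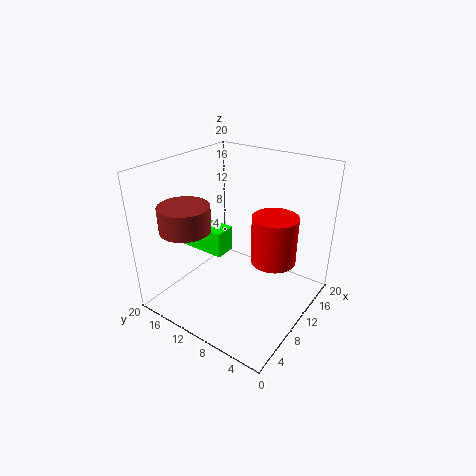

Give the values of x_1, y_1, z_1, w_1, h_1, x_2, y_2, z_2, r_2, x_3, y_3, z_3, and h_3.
x_1 = 7; y_1 = 11; z_1 = 8; w_1 = 3; h_1 = 3.5; x_2 = 5.5; y_2 = 15.5; z_2 = 11.5; r_2 = 3.5; x_3 = 16; y_3 = 7.5; z_3 = 4; h_3 = 7.5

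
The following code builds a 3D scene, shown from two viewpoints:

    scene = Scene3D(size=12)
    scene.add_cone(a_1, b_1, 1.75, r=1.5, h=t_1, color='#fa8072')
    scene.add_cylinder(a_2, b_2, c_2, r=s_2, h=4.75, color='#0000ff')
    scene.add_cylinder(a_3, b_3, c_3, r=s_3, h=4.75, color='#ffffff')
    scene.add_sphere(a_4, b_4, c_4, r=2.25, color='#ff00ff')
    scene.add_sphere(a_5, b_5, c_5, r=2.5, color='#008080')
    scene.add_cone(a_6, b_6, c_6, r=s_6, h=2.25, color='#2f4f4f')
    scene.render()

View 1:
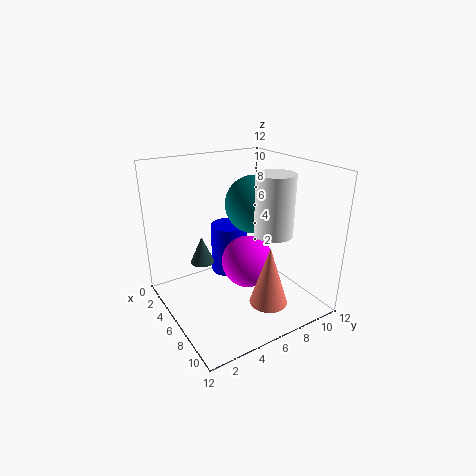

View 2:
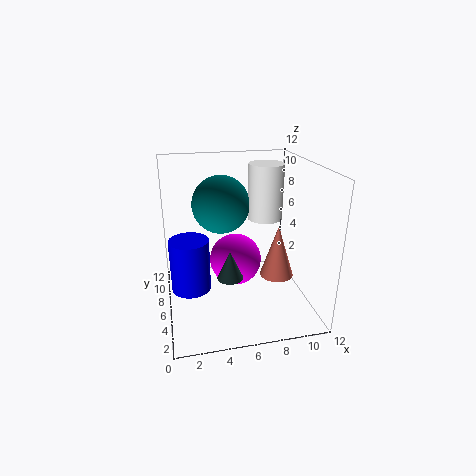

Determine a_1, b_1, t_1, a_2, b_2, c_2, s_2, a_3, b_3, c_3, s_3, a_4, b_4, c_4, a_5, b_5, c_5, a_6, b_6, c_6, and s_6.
a_1 = 9.75; b_1 = 6.5; t_1 = 4.75; a_2 = 2; b_2 = 7.5; c_2 = 0.75; s_2 = 1.75; a_3 = 8.75; b_3 = 7.5; c_3 = 7; s_3 = 1.5; a_4 = 6; b_4 = 7; c_4 = 3.5; a_5 = 5; b_5 = 8.25; c_5 = 8.25; a_6 = 4.75; b_6 = 3.25; c_6 = 4; s_6 = 1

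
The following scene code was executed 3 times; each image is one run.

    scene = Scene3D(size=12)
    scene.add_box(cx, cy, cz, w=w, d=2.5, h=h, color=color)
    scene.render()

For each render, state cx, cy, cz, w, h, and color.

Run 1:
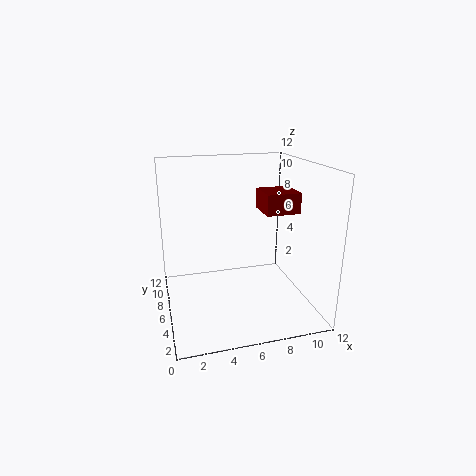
cx = 7; cy = 2; cz = 9; w = 2.5; h = 1.5; color = 'maroon'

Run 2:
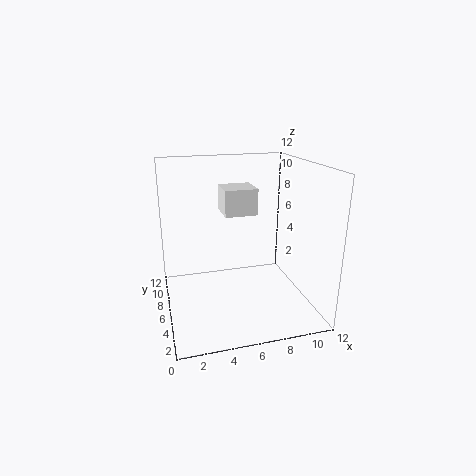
cx = 4.5; cy = 4; cz = 8.5; w = 2.5; h = 2; color = 'white'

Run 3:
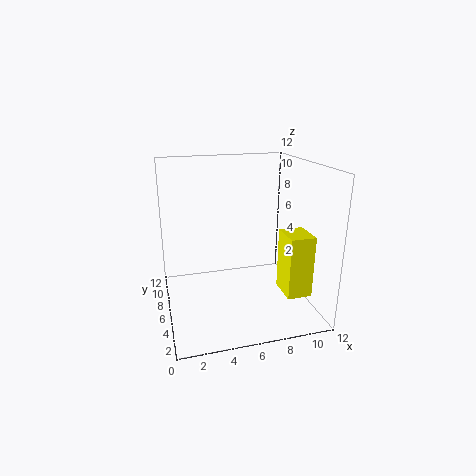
cx = 9; cy = 2; cz = 2; w = 2; h = 5; color = 'yellow'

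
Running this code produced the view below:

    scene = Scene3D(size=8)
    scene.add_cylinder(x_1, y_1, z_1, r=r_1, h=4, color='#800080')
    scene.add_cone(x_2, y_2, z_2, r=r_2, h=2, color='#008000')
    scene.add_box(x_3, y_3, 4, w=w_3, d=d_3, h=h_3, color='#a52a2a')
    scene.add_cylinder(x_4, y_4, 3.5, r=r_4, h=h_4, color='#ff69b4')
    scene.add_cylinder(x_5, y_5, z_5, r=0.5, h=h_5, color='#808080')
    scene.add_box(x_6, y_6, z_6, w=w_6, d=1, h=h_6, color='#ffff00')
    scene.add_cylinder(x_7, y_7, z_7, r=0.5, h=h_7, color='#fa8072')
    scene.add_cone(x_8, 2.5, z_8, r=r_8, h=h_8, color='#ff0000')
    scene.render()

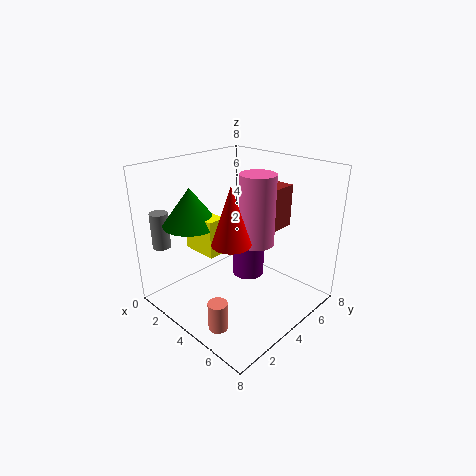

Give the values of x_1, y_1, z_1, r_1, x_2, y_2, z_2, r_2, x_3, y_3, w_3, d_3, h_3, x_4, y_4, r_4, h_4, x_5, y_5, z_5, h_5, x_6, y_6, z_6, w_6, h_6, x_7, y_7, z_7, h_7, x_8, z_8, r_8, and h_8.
x_1 = 3
y_1 = 6
z_1 = 0.5
r_1 = 1
x_2 = 2.5
y_2 = 2
z_2 = 5
r_2 = 1.5
x_3 = 3
y_3 = 6
w_3 = 2
d_3 = 1.5
h_3 = 2.5
x_4 = 4.5
y_4 = 5
r_4 = 1
h_4 = 4
x_5 = 1
y_5 = 1
z_5 = 3.5
h_5 = 2
x_6 = 2
y_6 = 2
z_6 = 3.5
w_6 = 2
h_6 = 2
x_7 = 5.5
y_7 = 1
z_7 = 0.5
h_7 = 1.5
x_8 = 5
z_8 = 4.5
r_8 = 1
h_8 = 3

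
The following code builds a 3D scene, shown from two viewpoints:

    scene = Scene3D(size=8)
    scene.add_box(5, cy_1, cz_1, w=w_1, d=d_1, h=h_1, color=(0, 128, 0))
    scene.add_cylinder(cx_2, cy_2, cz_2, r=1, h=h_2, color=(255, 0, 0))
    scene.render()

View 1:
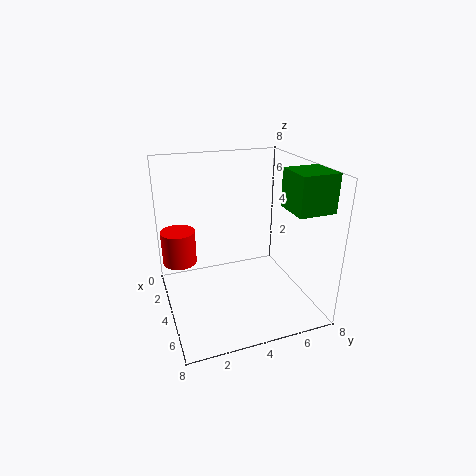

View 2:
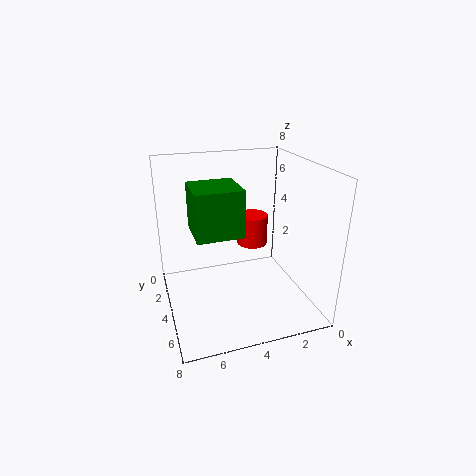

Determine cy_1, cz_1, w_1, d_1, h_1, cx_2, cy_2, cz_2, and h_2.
cy_1 = 6, cz_1 = 6, w_1 = 2, d_1 = 2, h_1 = 2, cx_2 = 2, cy_2 = 1, cz_2 = 2, h_2 = 2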